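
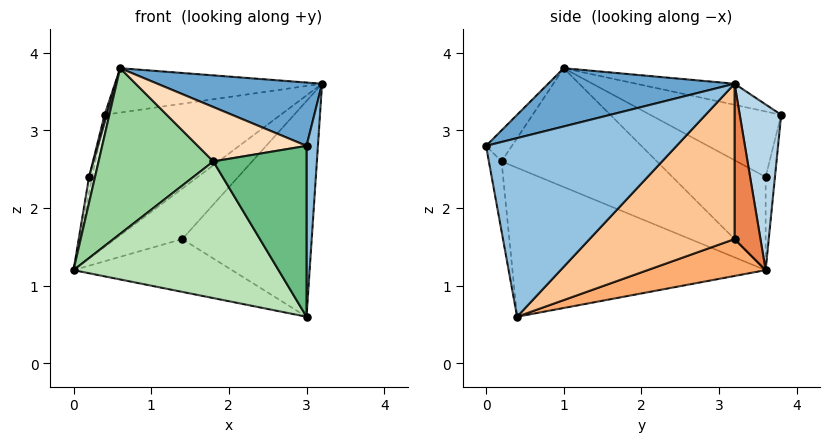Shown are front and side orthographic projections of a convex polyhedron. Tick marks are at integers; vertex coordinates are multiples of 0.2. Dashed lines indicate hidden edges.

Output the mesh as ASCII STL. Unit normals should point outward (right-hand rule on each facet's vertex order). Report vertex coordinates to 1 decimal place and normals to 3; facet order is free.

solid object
 facet normal 0.282 -0.249 0.926
  outer loop
   vertex 0.6 1.0 3.8
   vertex 3.0 0.0 2.8
   vertex 3.2 3.2 3.6
  endloop
 endfacet
 facet normal 0.998 -0.060 -0.011
  outer loop
   vertex 3.0 0.4 0.6
   vertex 3.2 3.2 3.6
   vertex 3.0 0.0 2.8
  endloop
 endfacet
 facet normal 0.227 0.964 -0.142
  outer loop
   vertex 0.4 3.8 3.2
   vertex 3.2 3.2 3.6
   vertex 0.0 3.6 1.2
  endloop
 endfacet
 facet normal -0.096 0.202 0.975
  outer loop
   vertex 0.4 3.8 3.2
   vertex 0.6 1.0 3.8
   vertex 3.2 3.2 3.6
  endloop
 endfacet
 facet normal 0.342 0.888 -0.307
  outer loop
   vertex 1.4 3.2 1.6
   vertex 0.0 3.6 1.2
   vertex 3.2 3.2 3.6
  endloop
 endfacet
 facet normal 0.366 0.491 -0.790
  outer loop
   vertex 1.4 3.2 1.6
   vertex 3.0 0.4 0.6
   vertex 0.0 3.6 1.2
  endloop
 endfacet
 facet normal 0.619 0.553 -0.557
  outer loop
   vertex 1.4 3.2 1.6
   vertex 3.2 3.2 3.6
   vertex 3.0 0.4 0.6
  endloop
 endfacet
 facet normal -0.214 -0.898 0.385
  outer loop
   vertex 1.8 0.2 2.6
   vertex 3.0 0.0 2.8
   vertex 0.6 1.0 3.8
  endloop
 endfacet
 facet normal -0.133 -0.975 -0.177
  outer loop
   vertex 1.8 0.2 2.6
   vertex 3.0 0.4 0.6
   vertex 3.0 0.0 2.8
  endloop
 endfacet
 facet normal -0.745 -0.550 -0.378
  outer loop
   vertex 1.8 0.2 2.6
   vertex 0.6 1.0 3.8
   vertex 0.0 3.6 1.2
  endloop
 endfacet
 facet normal -0.687 -0.556 -0.468
  outer loop
   vertex 1.8 0.2 2.6
   vertex 0.0 3.6 1.2
   vertex 3.0 0.4 0.6
  endloop
 endfacet
 facet normal -0.984 -0.063 0.164
  outer loop
   vertex 0.2 3.6 2.4
   vertex 0.0 3.6 1.2
   vertex 0.6 1.0 3.8
  endloop
 endfacet
 facet normal -0.937 0.312 0.156
  outer loop
   vertex 0.2 3.6 2.4
   vertex 0.4 3.8 3.2
   vertex 0.0 3.6 1.2
  endloop
 endfacet
 facet normal -0.969 -0.016 0.246
  outer loop
   vertex 0.2 3.6 2.4
   vertex 0.6 1.0 3.8
   vertex 0.4 3.8 3.2
  endloop
 endfacet
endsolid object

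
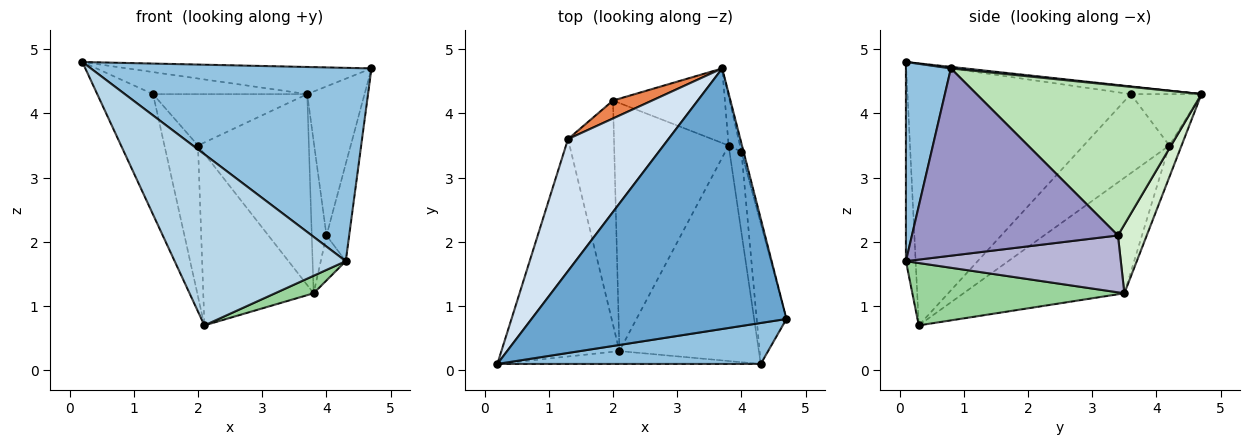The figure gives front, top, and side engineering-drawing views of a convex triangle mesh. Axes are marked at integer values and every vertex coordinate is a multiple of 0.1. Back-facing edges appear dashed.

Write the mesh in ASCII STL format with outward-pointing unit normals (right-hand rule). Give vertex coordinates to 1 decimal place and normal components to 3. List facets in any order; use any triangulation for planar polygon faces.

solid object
 facet normal 0.006 0.104 0.995
  outer loop
   vertex 3.7 4.7 4.3
   vertex 0.2 0.1 4.8
   vertex 4.7 0.8 4.7
  endloop
 endfacet
 facet normal 0.155 -0.966 0.205
  outer loop
   vertex 4.3 0.1 1.7
   vertex 4.7 0.8 4.7
   vertex 0.2 0.1 4.8
  endloop
 endfacet
 facet normal -0.057 -0.996 -0.075
  outer loop
   vertex 4.3 0.1 1.7
   vertex 0.2 0.1 4.8
   vertex 2.1 0.3 0.7
  endloop
 endfacet
 facet normal -0.075 0.164 0.984
  outer loop
   vertex 1.3 3.6 4.3
   vertex 0.2 0.1 4.8
   vertex 3.7 4.7 4.3
  endloop
 endfacet
 facet normal -0.397 0.867 0.302
  outer loop
   vertex 1.3 3.6 4.3
   vertex 3.7 4.7 4.3
   vertex 2.0 4.2 3.5
  endloop
 endfacet
 facet normal -0.889 0.222 -0.401
  outer loop
   vertex 1.3 3.6 4.3
   vertex 2.1 0.3 0.7
   vertex 0.2 0.1 4.8
  endloop
 endfacet
 facet normal -0.819 0.321 -0.476
  outer loop
   vertex 1.3 3.6 4.3
   vertex 2.0 4.2 3.5
   vertex 2.1 0.3 0.7
  endloop
 endfacet
 facet normal -0.102 0.927 -0.362
  outer loop
   vertex 3.8 3.5 1.2
   vertex 2.0 4.2 3.5
   vertex 3.7 4.7 4.3
  endloop
 endfacet
 facet normal -0.638 0.438 -0.633
  outer loop
   vertex 3.8 3.5 1.2
   vertex 2.1 0.3 0.7
   vertex 2.0 4.2 3.5
  endloop
 endfacet
 facet normal 0.407 -0.074 -0.910
  outer loop
   vertex 3.8 3.5 1.2
   vertex 4.3 0.1 1.7
   vertex 2.1 0.3 0.7
  endloop
 endfacet
 facet normal 0.969 0.247 -0.014
  outer loop
   vertex 4.0 3.4 2.1
   vertex 3.7 4.7 4.3
   vertex 4.7 0.8 4.7
  endloop
 endfacet
 facet normal 0.881 0.450 -0.146
  outer loop
   vertex 4.0 3.4 2.1
   vertex 3.8 3.5 1.2
   vertex 3.7 4.7 4.3
  endloop
 endfacet
 facet normal 0.982 0.108 -0.156
  outer loop
   vertex 4.0 3.4 2.1
   vertex 4.7 0.8 4.7
   vertex 4.3 0.1 1.7
  endloop
 endfacet
 facet normal 0.973 0.113 -0.204
  outer loop
   vertex 4.0 3.4 2.1
   vertex 4.3 0.1 1.7
   vertex 3.8 3.5 1.2
  endloop
 endfacet
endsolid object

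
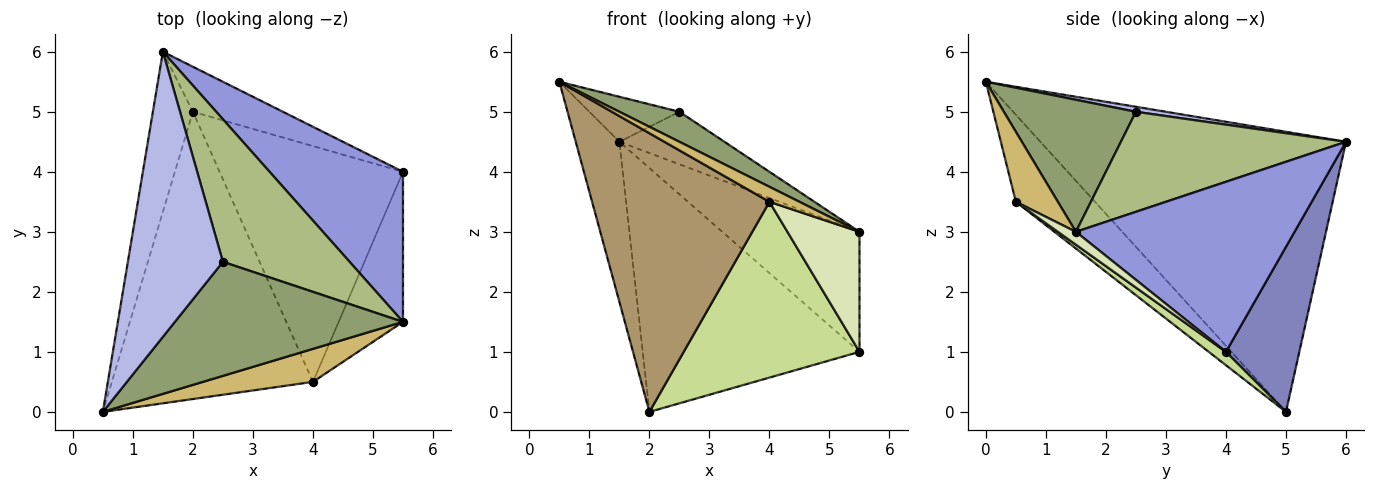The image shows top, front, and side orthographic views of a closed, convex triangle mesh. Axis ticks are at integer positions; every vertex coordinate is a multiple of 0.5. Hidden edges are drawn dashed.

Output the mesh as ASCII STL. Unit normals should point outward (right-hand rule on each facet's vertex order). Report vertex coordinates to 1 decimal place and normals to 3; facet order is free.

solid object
 facet normal -0.980 0.140 -0.140
  outer loop
   vertex 2.0 5.0 0.0
   vertex 0.5 0.0 5.5
   vertex 1.5 6.0 4.5
  endloop
 endfacet
 facet normal 0.316 0.933 -0.172
  outer loop
   vertex 2.0 5.0 0.0
   vertex 1.5 6.0 4.5
   vertex 5.5 4.0 1.0
  endloop
 endfacet
 facet normal 0.706 0.443 0.553
  outer loop
   vertex 5.5 1.5 3.0
   vertex 5.5 4.0 1.0
   vertex 1.5 6.0 4.5
  endloop
 endfacet
 facet normal 0.052 0.156 0.986
  outer loop
   vertex 2.5 2.5 5.0
   vertex 1.5 6.0 4.5
   vertex 0.5 0.0 5.5
  endloop
 endfacet
 facet normal 0.489 -0.222 0.844
  outer loop
   vertex 2.5 2.5 5.0
   vertex 0.5 0.0 5.5
   vertex 5.5 1.5 3.0
  endloop
 endfacet
 facet normal 0.595 0.278 0.754
  outer loop
   vertex 2.5 2.5 5.0
   vertex 5.5 1.5 3.0
   vertex 1.5 6.0 4.5
  endloop
 endfacet
 facet normal 0.058 -0.597 -0.800
  outer loop
   vertex 4.0 0.5 3.5
   vertex 2.0 5.0 0.0
   vertex 5.5 4.0 1.0
  endloop
 endfacet
 facet normal 0.154 -0.617 -0.772
  outer loop
   vertex 4.0 0.5 3.5
   vertex 5.5 4.0 1.0
   vertex 5.5 1.5 3.0
  endloop
 endfacet
 facet normal -0.297 -0.665 -0.685
  outer loop
   vertex 4.0 0.5 3.5
   vertex 0.5 0.0 5.5
   vertex 2.0 5.0 0.0
  endloop
 endfacet
 facet normal 0.501 -0.358 0.788
  outer loop
   vertex 4.0 0.5 3.5
   vertex 5.5 1.5 3.0
   vertex 0.5 0.0 5.5
  endloop
 endfacet
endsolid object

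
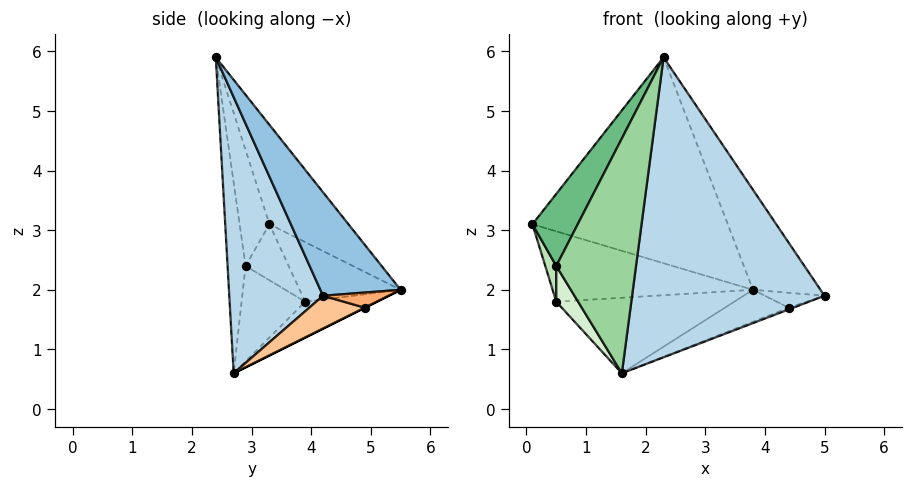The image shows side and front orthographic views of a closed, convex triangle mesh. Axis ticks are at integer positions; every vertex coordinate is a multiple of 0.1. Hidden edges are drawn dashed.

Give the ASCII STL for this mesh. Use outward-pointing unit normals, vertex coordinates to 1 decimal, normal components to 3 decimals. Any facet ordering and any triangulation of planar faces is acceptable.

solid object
 facet normal -0.323 0.797 0.510
  outer loop
   vertex 2.3 2.4 5.9
   vertex 3.8 5.5 2.0
   vertex 0.1 3.3 3.1
  endloop
 endfacet
 facet normal 0.596 0.501 0.628
  outer loop
   vertex 2.3 2.4 5.9
   vertex 5.0 4.2 1.9
   vertex 3.8 5.5 2.0
  endloop
 endfacet
 facet normal 0.436 -0.894 -0.108
  outer loop
   vertex 1.6 2.7 0.6
   vertex 5.0 4.2 1.9
   vertex 2.3 2.4 5.9
  endloop
 endfacet
 facet normal -0.434 0.861 0.264
  outer loop
   vertex 0.5 3.9 1.8
   vertex 0.1 3.3 3.1
   vertex 3.8 5.5 2.0
  endloop
 endfacet
 facet normal -0.231 0.574 -0.786
  outer loop
   vertex 0.5 3.9 1.8
   vertex 3.8 5.5 2.0
   vertex 1.6 2.7 0.6
  endloop
 endfacet
 facet normal 0.733 0.667 0.133
  outer loop
   vertex 4.4 4.9 1.7
   vertex 3.8 5.5 2.0
   vertex 5.0 4.2 1.9
  endloop
 endfacet
 facet normal 0.346 0.029 -0.938
  outer loop
   vertex 4.4 4.9 1.7
   vertex 5.0 4.2 1.9
   vertex 1.6 2.7 0.6
  endloop
 endfacet
 facet normal 0.000 0.447 -0.894
  outer loop
   vertex 4.4 4.9 1.7
   vertex 1.6 2.7 0.6
   vertex 3.8 5.5 2.0
  endloop
 endfacet
 facet normal -0.542 -0.824 0.161
  outer loop
   vertex 0.5 2.9 2.4
   vertex 2.3 2.4 5.9
   vertex 0.1 3.3 3.1
  endloop
 endfacet
 facet normal -0.220 -0.975 -0.026
  outer loop
   vertex 0.5 2.9 2.4
   vertex 1.6 2.7 0.6
   vertex 2.3 2.4 5.9
  endloop
 endfacet
 facet normal -0.896 -0.229 -0.381
  outer loop
   vertex 0.5 2.9 2.4
   vertex 0.1 3.3 3.1
   vertex 0.5 3.9 1.8
  endloop
 endfacet
 facet normal -0.831 -0.286 -0.476
  outer loop
   vertex 0.5 2.9 2.4
   vertex 0.5 3.9 1.8
   vertex 1.6 2.7 0.6
  endloop
 endfacet
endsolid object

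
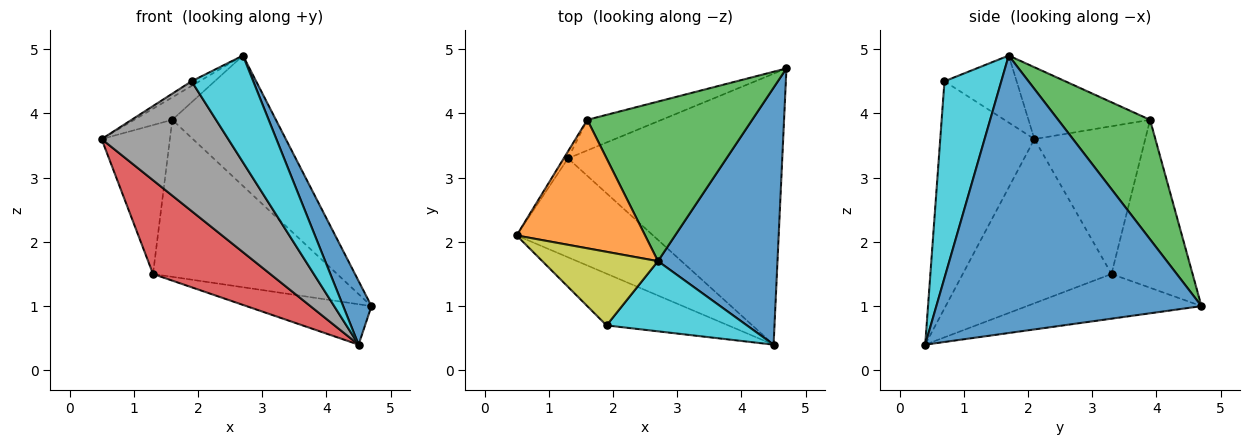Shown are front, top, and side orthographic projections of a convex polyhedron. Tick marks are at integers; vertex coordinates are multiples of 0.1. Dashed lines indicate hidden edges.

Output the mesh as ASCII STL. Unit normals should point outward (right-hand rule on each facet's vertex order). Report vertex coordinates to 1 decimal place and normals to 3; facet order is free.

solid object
 facet normal 0.914 -0.097 0.394
  outer loop
   vertex 2.7 1.7 4.9
   vertex 4.5 0.4 0.4
   vertex 4.7 4.7 1.0
  endloop
 endfacet
 facet normal -0.482 0.151 0.863
  outer loop
   vertex 1.6 3.9 3.9
   vertex 0.5 2.1 3.6
   vertex 2.7 1.7 4.9
  endloop
 endfacet
 facet normal 0.489 0.552 0.675
  outer loop
   vertex 1.6 3.9 3.9
   vertex 2.7 1.7 4.9
   vertex 4.7 4.7 1.0
  endloop
 endfacet
 facet normal -0.658 -0.518 -0.547
  outer loop
   vertex 1.3 3.3 1.5
   vertex 4.5 0.4 0.4
   vertex 0.5 2.1 3.6
  endloop
 endfacet
 facet normal -0.202 0.145 -0.969
  outer loop
   vertex 1.3 3.3 1.5
   vertex 4.7 4.7 1.0
   vertex 4.5 0.4 0.4
  endloop
 endfacet
 facet normal -0.851 0.524 -0.025
  outer loop
   vertex 1.3 3.3 1.5
   vertex 0.5 2.1 3.6
   vertex 1.6 3.9 3.9
  endloop
 endfacet
 facet normal -0.397 0.901 -0.176
  outer loop
   vertex 1.3 3.3 1.5
   vertex 1.6 3.9 3.9
   vertex 4.7 4.7 1.0
  endloop
 endfacet
 facet normal -0.568 -0.764 -0.305
  outer loop
   vertex 1.9 0.7 4.5
   vertex 0.5 2.1 3.6
   vertex 4.5 0.4 0.4
  endloop
 endfacet
 facet normal -0.501 0.055 0.864
  outer loop
   vertex 1.9 0.7 4.5
   vertex 2.7 1.7 4.9
   vertex 0.5 2.1 3.6
  endloop
 endfacet
 facet normal 0.610 -0.662 0.435
  outer loop
   vertex 1.9 0.7 4.5
   vertex 4.5 0.4 0.4
   vertex 2.7 1.7 4.9
  endloop
 endfacet
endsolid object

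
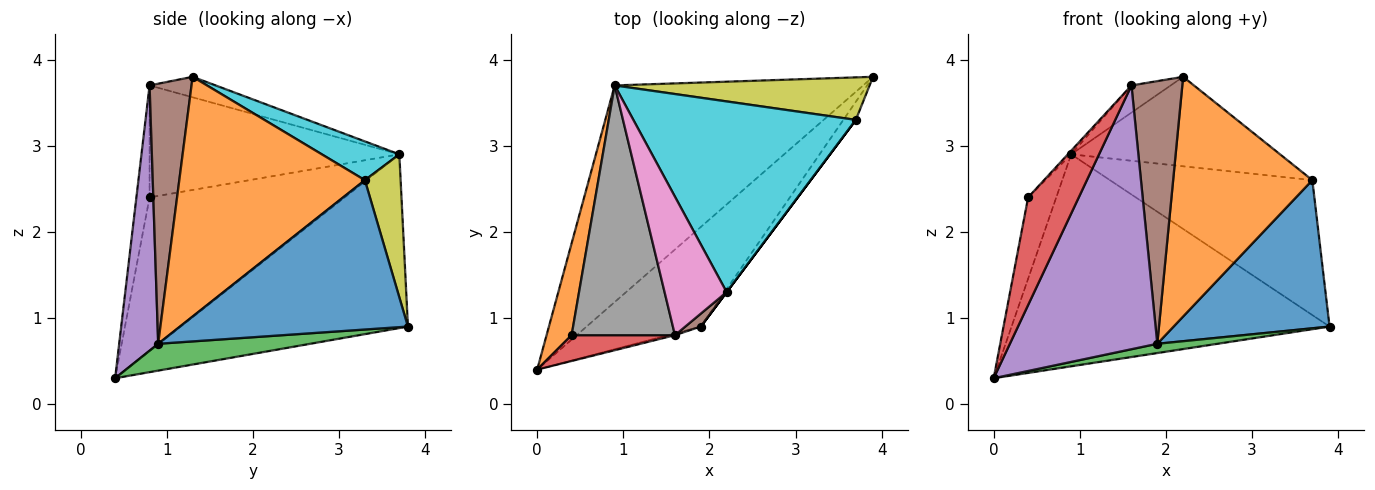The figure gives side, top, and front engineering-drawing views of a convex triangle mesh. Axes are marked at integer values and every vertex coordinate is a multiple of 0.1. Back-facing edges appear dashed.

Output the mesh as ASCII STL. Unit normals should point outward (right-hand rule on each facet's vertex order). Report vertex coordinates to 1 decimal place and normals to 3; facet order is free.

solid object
 facet normal -0.447 0.626 -0.639
  outer loop
   vertex 0.9 3.7 2.9
   vertex 3.9 3.8 0.9
   vertex 0.0 0.4 0.3
  endloop
 endfacet
 facet normal -0.977 0.141 0.159
  outer loop
   vertex 0.9 3.7 2.9
   vertex 0.0 0.4 0.3
   vertex 0.4 0.8 2.4
  endloop
 endfacet
 facet normal 0.228 -0.090 -0.969
  outer loop
   vertex 1.9 0.9 0.7
   vertex 0.0 0.4 0.3
   vertex 3.9 3.8 0.9
  endloop
 endfacet
 facet normal -0.245 -0.943 0.226
  outer loop
   vertex 1.6 0.8 3.7
   vertex 0.4 0.8 2.4
   vertex 0.0 0.4 0.3
  endloop
 endfacet
 facet normal 0.256 -0.967 -0.007
  outer loop
   vertex 1.6 0.8 3.7
   vertex 0.0 0.4 0.3
   vertex 1.9 0.9 0.7
  endloop
 endfacet
 facet normal 0.636 -0.771 0.038
  outer loop
   vertex 1.6 0.8 3.7
   vertex 1.9 0.9 0.7
   vertex 2.2 1.3 3.8
  endloop
 endfacet
 facet normal -0.308 0.183 0.934
  outer loop
   vertex 1.6 0.8 3.7
   vertex 2.2 1.3 3.8
   vertex 0.9 3.7 2.9
  endloop
 endfacet
 facet normal -0.735 0.010 0.678
  outer loop
   vertex 1.6 0.8 3.7
   vertex 0.9 3.7 2.9
   vertex 0.4 0.8 2.4
  endloop
 endfacet
 facet normal 0.166 0.941 0.296
  outer loop
   vertex 3.7 3.3 2.6
   vertex 3.9 3.8 0.9
   vertex 0.9 3.7 2.9
  endloop
 endfacet
 facet normal 0.156 0.420 0.894
  outer loop
   vertex 3.7 3.3 2.6
   vertex 0.9 3.7 2.9
   vertex 2.2 1.3 3.8
  endloop
 endfacet
 facet normal 0.823 -0.563 -0.069
  outer loop
   vertex 3.7 3.3 2.6
   vertex 1.9 0.9 0.7
   vertex 3.9 3.8 0.9
  endloop
 endfacet
 facet normal 0.800 -0.600 0.000
  outer loop
   vertex 3.7 3.3 2.6
   vertex 2.2 1.3 3.8
   vertex 1.9 0.9 0.7
  endloop
 endfacet
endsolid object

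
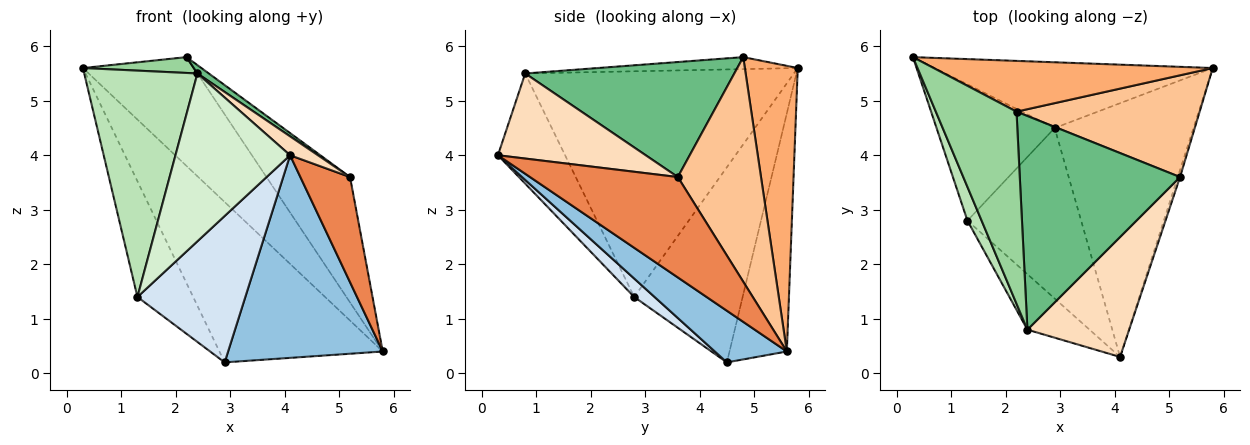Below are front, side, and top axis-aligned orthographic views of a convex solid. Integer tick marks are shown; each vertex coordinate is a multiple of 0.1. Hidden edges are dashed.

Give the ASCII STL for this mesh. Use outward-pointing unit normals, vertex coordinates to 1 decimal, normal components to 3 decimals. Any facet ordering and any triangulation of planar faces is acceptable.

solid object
 facet normal -0.309 0.880 -0.361
  outer loop
   vertex 2.9 4.5 0.2
   vertex 0.3 5.8 5.6
   vertex 5.8 5.6 0.4
  endloop
 endfacet
 facet normal 0.279 -0.599 -0.750
  outer loop
   vertex 2.9 4.5 0.2
   vertex 5.8 5.6 0.4
   vertex 4.1 0.3 4.0
  endloop
 endfacet
 facet normal -0.783 0.403 -0.474
  outer loop
   vertex 1.3 2.8 1.4
   vertex 0.3 5.8 5.6
   vertex 2.9 4.5 0.2
  endloop
 endfacet
 facet normal 0.122 -0.646 -0.753
  outer loop
   vertex 1.3 2.8 1.4
   vertex 2.9 4.5 0.2
   vertex 4.1 0.3 4.0
  endloop
 endfacet
 facet normal 0.948 -0.318 -0.021
  outer loop
   vertex 5.2 3.6 3.6
   vertex 4.1 0.3 4.0
   vertex 5.8 5.6 0.4
  endloop
 endfacet
 facet normal 0.397 0.832 0.388
  outer loop
   vertex 2.2 4.8 5.8
   vertex 5.8 5.6 0.4
   vertex 0.3 5.8 5.6
  endloop
 endfacet
 facet normal 0.611 0.614 0.499
  outer loop
   vertex 2.2 4.8 5.8
   vertex 5.2 3.6 3.6
   vertex 5.8 5.6 0.4
  endloop
 endfacet
 facet normal 0.637 -0.120 0.762
  outer loop
   vertex 2.4 0.8 5.5
   vertex 4.1 0.3 4.0
   vertex 5.2 3.6 3.6
  endloop
 endfacet
 facet normal 0.583 -0.032 0.812
  outer loop
   vertex 2.4 0.8 5.5
   vertex 5.2 3.6 3.6
   vertex 2.2 4.8 5.8
  endloop
 endfacet
 facet normal -0.147 -0.081 0.986
  outer loop
   vertex 2.4 0.8 5.5
   vertex 2.2 4.8 5.8
   vertex 0.3 5.8 5.6
  endloop
 endfacet
 facet normal -0.920 -0.388 0.058
  outer loop
   vertex 2.4 0.8 5.5
   vertex 0.3 5.8 5.6
   vertex 1.3 2.8 1.4
  endloop
 endfacet
 facet normal -0.486 -0.830 -0.274
  outer loop
   vertex 2.4 0.8 5.5
   vertex 1.3 2.8 1.4
   vertex 4.1 0.3 4.0
  endloop
 endfacet
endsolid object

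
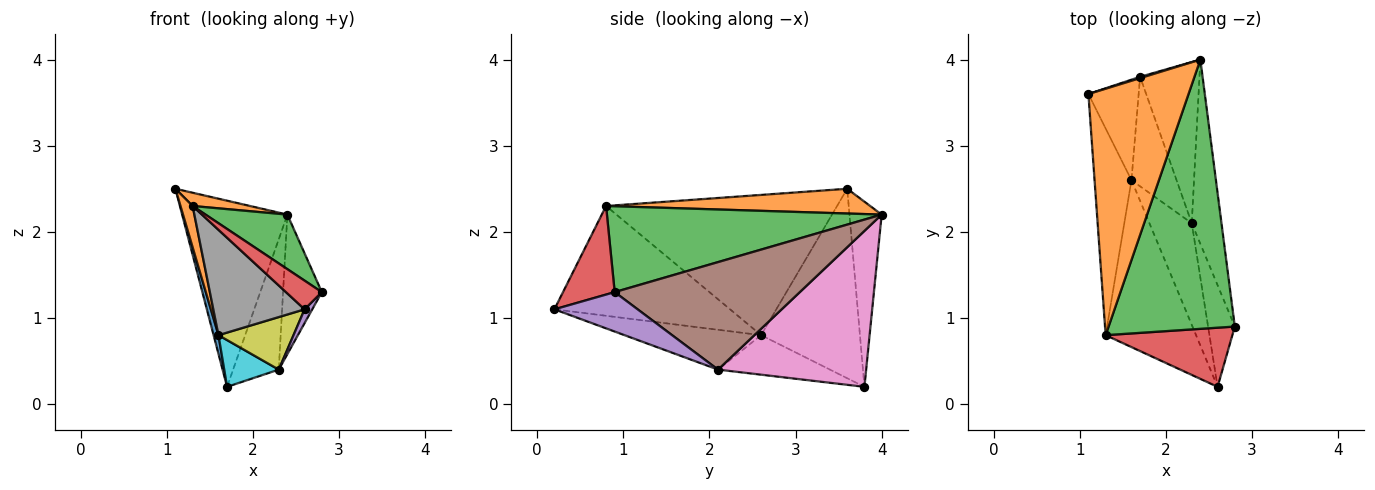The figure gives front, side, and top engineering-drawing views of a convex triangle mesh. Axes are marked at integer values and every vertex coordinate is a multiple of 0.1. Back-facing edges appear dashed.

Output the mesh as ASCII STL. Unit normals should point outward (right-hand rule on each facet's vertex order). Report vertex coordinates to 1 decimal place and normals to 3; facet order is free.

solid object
 facet normal -0.293 0.956 0.007
  outer loop
   vertex 1.7 3.8 0.2
   vertex 1.1 3.6 2.5
   vertex 2.4 4.0 2.2
  endloop
 endfacet
 facet normal 0.240 -0.052 0.969
  outer loop
   vertex 1.3 0.8 2.3
   vertex 2.4 4.0 2.2
   vertex 1.1 3.6 2.5
  endloop
 endfacet
 facet normal 0.555 -0.165 0.816
  outer loop
   vertex 1.3 0.8 2.3
   vertex 2.8 0.9 1.3
   vertex 2.4 4.0 2.2
  endloop
 endfacet
 facet normal 0.532 -0.370 0.762
  outer loop
   vertex 1.3 0.8 2.3
   vertex 2.6 0.2 1.1
   vertex 2.8 0.9 1.3
  endloop
 endfacet
 facet normal 0.825 -0.076 -0.560
  outer loop
   vertex 2.3 2.1 0.4
   vertex 2.8 0.9 1.3
   vertex 2.6 0.2 1.1
  endloop
 endfacet
 facet normal 0.945 0.198 -0.261
  outer loop
   vertex 2.3 2.1 0.4
   vertex 2.4 4.0 2.2
   vertex 2.8 0.9 1.3
  endloop
 endfacet
 facet normal 0.898 0.277 -0.342
  outer loop
   vertex 2.3 2.1 0.4
   vertex 1.7 3.8 0.2
   vertex 2.4 4.0 2.2
  endloop
 endfacet
 facet normal -0.716 -0.372 -0.590
  outer loop
   vertex 1.6 2.6 0.8
   vertex 2.6 0.2 1.1
   vertex 1.3 0.8 2.3
  endloop
 endfacet
 facet normal -0.641 -0.352 -0.682
  outer loop
   vertex 1.6 2.6 0.8
   vertex 2.3 2.1 0.4
   vertex 2.6 0.2 1.1
  endloop
 endfacet
 facet normal -0.628 -0.306 -0.716
  outer loop
   vertex 1.6 2.6 0.8
   vertex 1.7 3.8 0.2
   vertex 2.3 2.1 0.4
  endloop
 endfacet
 facet normal -0.966 -0.048 -0.256
  outer loop
   vertex 1.6 2.6 0.8
   vertex 1.1 3.6 2.5
   vertex 1.7 3.8 0.2
  endloop
 endfacet
 facet normal -0.966 -0.051 -0.254
  outer loop
   vertex 1.6 2.6 0.8
   vertex 1.3 0.8 2.3
   vertex 1.1 3.6 2.5
  endloop
 endfacet
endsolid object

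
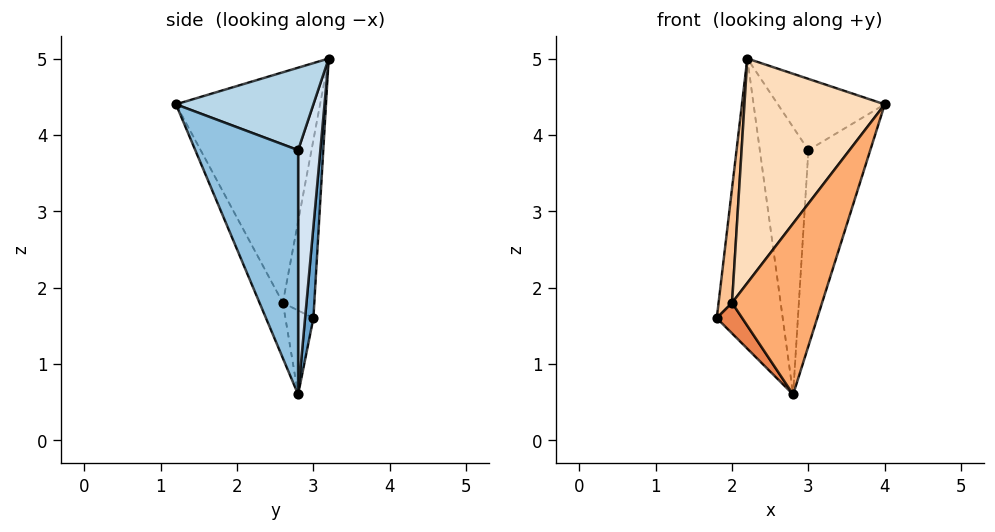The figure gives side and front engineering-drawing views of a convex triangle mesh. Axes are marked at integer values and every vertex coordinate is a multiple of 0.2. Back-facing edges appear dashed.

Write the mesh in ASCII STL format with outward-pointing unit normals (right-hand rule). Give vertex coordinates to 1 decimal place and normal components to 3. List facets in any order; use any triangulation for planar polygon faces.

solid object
 facet normal 0.125 0.989 -0.073
  outer loop
   vertex 2.2 3.2 5.0
   vertex 2.8 2.8 0.6
   vertex 1.8 3.0 1.6
  endloop
 endfacet
 facet normal 0.856 0.515 -0.053
  outer loop
   vertex 3.0 2.8 3.8
   vertex 4.0 1.2 4.4
   vertex 2.8 2.8 0.6
  endloop
 endfacet
 facet normal 0.751 0.584 0.306
  outer loop
   vertex 3.0 2.8 3.8
   vertex 2.2 3.2 5.0
   vertex 4.0 1.2 4.4
  endloop
 endfacet
 facet normal 0.416 0.909 -0.026
  outer loop
   vertex 3.0 2.8 3.8
   vertex 2.8 2.8 0.6
   vertex 2.2 3.2 5.0
  endloop
 endfacet
 facet normal -0.633 -0.575 -0.518
  outer loop
   vertex 2.0 2.6 1.8
   vertex 1.8 3.0 1.6
   vertex 2.8 2.8 0.6
  endloop
 endfacet
 facet normal -0.238 -0.920 -0.312
  outer loop
   vertex 2.0 2.6 1.8
   vertex 2.8 2.8 0.6
   vertex 4.0 1.2 4.4
  endloop
 endfacet
 facet normal -0.911 -0.391 0.130
  outer loop
   vertex 2.0 2.6 1.8
   vertex 2.2 3.2 5.0
   vertex 1.8 3.0 1.6
  endloop
 endfacet
 facet normal -0.706 -0.687 0.173
  outer loop
   vertex 2.0 2.6 1.8
   vertex 4.0 1.2 4.4
   vertex 2.2 3.2 5.0
  endloop
 endfacet
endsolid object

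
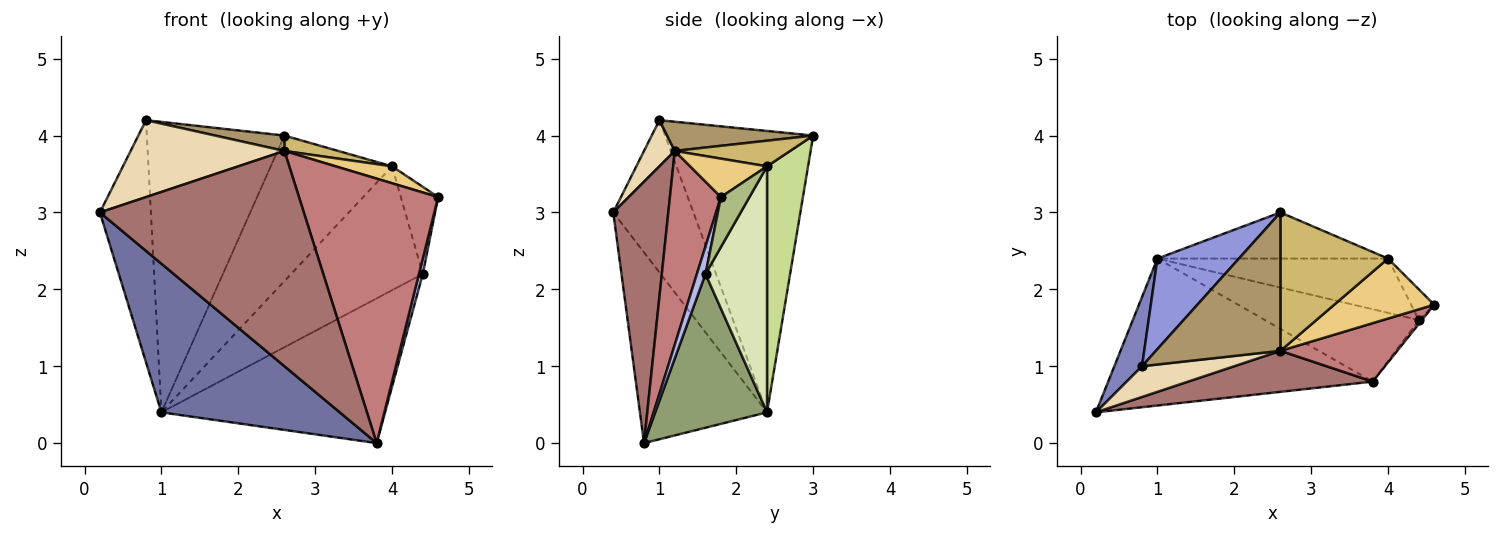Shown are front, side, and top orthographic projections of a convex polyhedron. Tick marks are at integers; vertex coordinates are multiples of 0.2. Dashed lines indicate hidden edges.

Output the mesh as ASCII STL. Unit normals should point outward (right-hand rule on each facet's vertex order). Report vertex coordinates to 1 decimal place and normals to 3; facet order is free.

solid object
 facet normal -0.452 -0.634 -0.627
  outer loop
   vertex 1.0 2.4 0.4
   vertex 3.8 0.8 0.0
   vertex 0.2 0.4 3.0
  endloop
 endfacet
 facet normal -0.834 0.531 0.152
  outer loop
   vertex 0.8 1.0 4.2
   vertex 1.0 2.4 0.4
   vertex 0.2 0.4 3.0
  endloop
 endfacet
 facet normal -0.717 0.666 0.208
  outer loop
   vertex 0.8 1.0 4.2
   vertex 2.6 3.0 4.0
   vertex 1.0 2.4 0.4
  endloop
 endfacet
 facet normal 0.909 -0.404 -0.101
  outer loop
   vertex 4.4 1.6 2.2
   vertex 4.6 1.8 3.2
   vertex 3.8 0.8 0.0
  endloop
 endfacet
 facet normal 0.408 0.816 -0.408
  outer loop
   vertex 4.4 1.6 2.2
   vertex 3.8 0.8 0.0
   vertex 1.0 2.4 0.4
  endloop
 endfacet
 facet normal 0.585 0.765 -0.270
  outer loop
   vertex 4.0 2.4 3.6
   vertex 4.6 1.8 3.2
   vertex 4.4 1.6 2.2
  endloop
 endfacet
 facet normal 0.307 0.907 -0.288
  outer loop
   vertex 4.0 2.4 3.6
   vertex 1.0 2.4 0.4
   vertex 2.6 3.0 4.0
  endloop
 endfacet
 facet normal 0.393 0.842 -0.369
  outer loop
   vertex 4.0 2.4 3.6
   vertex 4.4 1.6 2.2
   vertex 1.0 2.4 0.4
  endloop
 endfacet
 facet normal 0.227 -0.108 0.968
  outer loop
   vertex 2.6 1.2 3.8
   vertex 2.6 3.0 4.0
   vertex 0.8 1.0 4.2
  endloop
 endfacet
 facet normal 0.230 -0.107 0.967
  outer loop
   vertex 2.6 1.2 3.8
   vertex 4.0 2.4 3.6
   vertex 2.6 3.0 4.0
  endloop
 endfacet
 facet normal 0.347 -0.255 0.903
  outer loop
   vertex 2.6 1.2 3.8
   vertex 4.6 1.8 3.2
   vertex 4.0 2.4 3.6
  endloop
 endfacet
 facet normal 0.183 -0.913 0.365
  outer loop
   vertex 2.6 1.2 3.8
   vertex 0.8 1.0 4.2
   vertex 0.2 0.4 3.0
  endloop
 endfacet
 facet normal 0.256 -0.950 0.181
  outer loop
   vertex 2.6 1.2 3.8
   vertex 0.2 0.4 3.0
   vertex 3.8 0.8 0.0
  endloop
 endfacet
 facet normal 0.337 -0.919 0.203
  outer loop
   vertex 2.6 1.2 3.8
   vertex 3.8 0.8 0.0
   vertex 4.6 1.8 3.2
  endloop
 endfacet
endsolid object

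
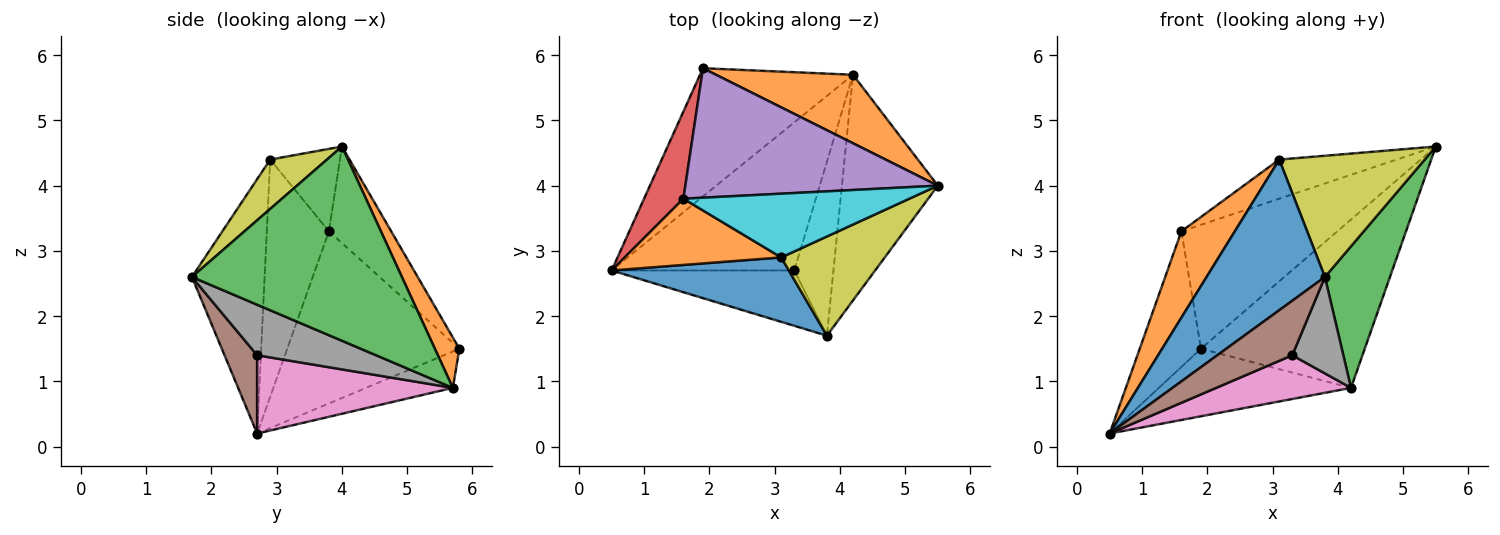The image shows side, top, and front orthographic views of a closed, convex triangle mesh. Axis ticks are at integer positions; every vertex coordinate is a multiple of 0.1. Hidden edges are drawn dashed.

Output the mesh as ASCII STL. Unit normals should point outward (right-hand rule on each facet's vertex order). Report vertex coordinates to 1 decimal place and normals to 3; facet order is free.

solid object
 facet normal -0.206 0.456 -0.866
  outer loop
   vertex 4.2 5.7 0.9
   vertex 0.5 2.7 0.2
   vertex 1.9 5.8 1.5
  endloop
 endfacet
 facet normal 0.137 0.917 0.373
  outer loop
   vertex 4.2 5.7 0.9
   vertex 1.9 5.8 1.5
   vertex 5.5 4.0 4.6
  endloop
 endfacet
 facet normal 0.864 -0.268 -0.427
  outer loop
   vertex 4.2 5.7 0.9
   vertex 5.5 4.0 4.6
   vertex 3.8 1.7 2.6
  endloop
 endfacet
 facet normal -0.921 0.328 0.211
  outer loop
   vertex 1.6 3.8 3.3
   vertex 1.9 5.8 1.5
   vertex 0.5 2.7 0.2
  endloop
 endfacet
 facet normal -0.266 0.667 0.696
  outer loop
   vertex 1.6 3.8 3.3
   vertex 5.5 4.0 4.6
   vertex 1.9 5.8 1.5
  endloop
 endfacet
 facet normal 0.292 -0.671 -0.681
  outer loop
   vertex 3.3 2.7 1.4
   vertex 3.8 1.7 2.6
   vertex 0.5 2.7 0.2
  endloop
 endfacet
 facet normal 0.380 -0.262 -0.887
  outer loop
   vertex 3.3 2.7 1.4
   vertex 0.5 2.7 0.2
   vertex 4.2 5.7 0.9
  endloop
 endfacet
 facet normal 0.749 -0.321 -0.580
  outer loop
   vertex 3.3 2.7 1.4
   vertex 4.2 5.7 0.9
   vertex 3.8 1.7 2.6
  endloop
 endfacet
 facet normal 0.289 -0.741 0.606
  outer loop
   vertex 3.1 2.9 4.4
   vertex 3.8 1.7 2.6
   vertex 5.5 4.0 4.6
  endloop
 endfacet
 facet normal -0.297 0.500 0.814
  outer loop
   vertex 3.1 2.9 4.4
   vertex 5.5 4.0 4.6
   vertex 1.6 3.8 3.3
  endloop
 endfacet
 facet normal -0.492 -0.801 0.343
  outer loop
   vertex 3.1 2.9 4.4
   vertex 0.5 2.7 0.2
   vertex 3.8 1.7 2.6
  endloop
 endfacet
 facet normal -0.678 -0.583 0.448
  outer loop
   vertex 3.1 2.9 4.4
   vertex 1.6 3.8 3.3
   vertex 0.5 2.7 0.2
  endloop
 endfacet
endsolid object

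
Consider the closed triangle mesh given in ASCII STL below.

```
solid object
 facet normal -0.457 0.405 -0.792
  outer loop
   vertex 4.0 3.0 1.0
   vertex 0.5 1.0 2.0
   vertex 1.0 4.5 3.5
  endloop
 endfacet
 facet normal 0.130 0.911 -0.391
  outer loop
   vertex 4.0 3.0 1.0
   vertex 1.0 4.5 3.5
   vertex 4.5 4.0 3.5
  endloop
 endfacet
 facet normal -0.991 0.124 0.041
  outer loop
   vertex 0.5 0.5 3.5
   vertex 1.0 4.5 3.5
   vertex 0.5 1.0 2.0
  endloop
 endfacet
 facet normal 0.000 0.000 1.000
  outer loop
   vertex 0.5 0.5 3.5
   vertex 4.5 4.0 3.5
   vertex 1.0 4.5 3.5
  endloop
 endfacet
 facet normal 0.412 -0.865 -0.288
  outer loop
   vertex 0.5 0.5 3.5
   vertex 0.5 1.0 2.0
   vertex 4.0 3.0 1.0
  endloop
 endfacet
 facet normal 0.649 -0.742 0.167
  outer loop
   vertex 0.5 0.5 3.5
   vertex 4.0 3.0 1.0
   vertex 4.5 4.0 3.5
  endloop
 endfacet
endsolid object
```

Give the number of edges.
9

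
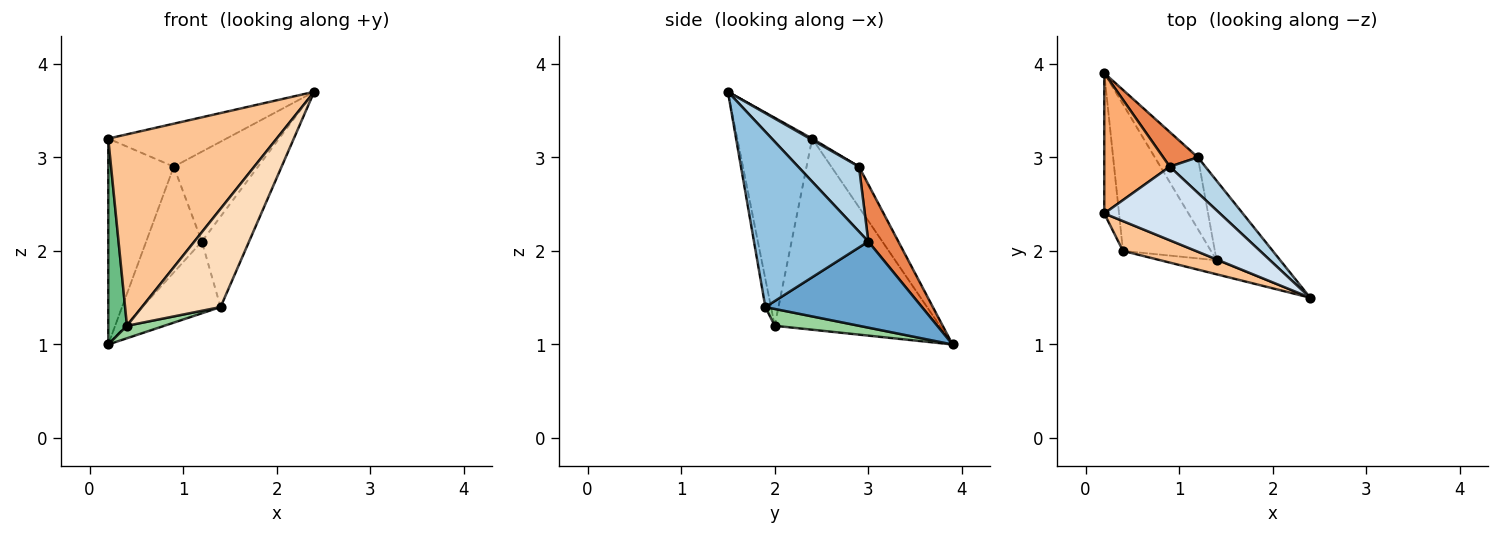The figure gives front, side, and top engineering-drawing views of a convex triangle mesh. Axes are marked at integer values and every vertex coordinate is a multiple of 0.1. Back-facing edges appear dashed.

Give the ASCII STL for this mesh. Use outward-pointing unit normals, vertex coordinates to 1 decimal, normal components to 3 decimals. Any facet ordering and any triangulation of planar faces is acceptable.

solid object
 facet normal 0.816 0.408 -0.408
  outer loop
   vertex 1.4 1.9 1.4
   vertex 0.2 3.9 1.0
   vertex 1.2 3.0 2.1
  endloop
 endfacet
 facet normal 0.876 0.362 -0.318
  outer loop
   vertex 1.4 1.9 1.4
   vertex 1.2 3.0 2.1
   vertex 2.4 1.5 3.7
  endloop
 endfacet
 facet normal 0.557 0.772 0.306
  outer loop
   vertex 0.9 2.9 2.9
   vertex 2.4 1.5 3.7
   vertex 1.2 3.0 2.1
  endloop
 endfacet
 facet normal 0.010 0.504 0.864
  outer loop
   vertex 0.9 2.9 2.9
   vertex 0.2 2.4 3.2
   vertex 2.4 1.5 3.7
  endloop
 endfacet
 facet normal 0.456 0.846 0.277
  outer loop
   vertex 0.9 2.9 2.9
   vertex 1.2 3.0 2.1
   vertex 0.2 3.9 1.0
  endloop
 endfacet
 facet normal -0.329 0.780 0.532
  outer loop
   vertex 0.9 2.9 2.9
   vertex 0.2 3.9 1.0
   vertex 0.2 2.4 3.2
  endloop
 endfacet
 facet normal -0.402 -0.905 0.141
  outer loop
   vertex 0.4 2.0 1.2
   vertex 2.4 1.5 3.7
   vertex 0.2 2.4 3.2
  endloop
 endfacet
 facet normal -0.071 -0.987 -0.141
  outer loop
   vertex 0.4 2.0 1.2
   vertex 1.4 1.9 1.4
   vertex 2.4 1.5 3.7
  endloop
 endfacet
 facet normal -0.991 -0.112 -0.077
  outer loop
   vertex 0.4 2.0 1.2
   vertex 0.2 2.4 3.2
   vertex 0.2 3.9 1.0
  endloop
 endfacet
 facet normal 0.187 -0.083 -0.979
  outer loop
   vertex 0.4 2.0 1.2
   vertex 0.2 3.9 1.0
   vertex 1.4 1.9 1.4
  endloop
 endfacet
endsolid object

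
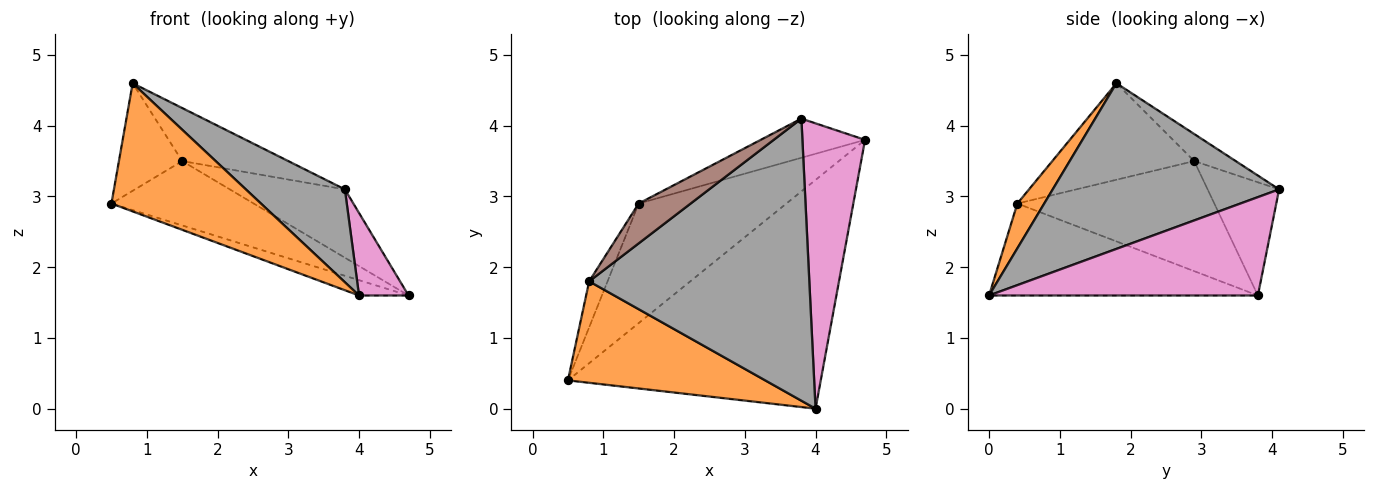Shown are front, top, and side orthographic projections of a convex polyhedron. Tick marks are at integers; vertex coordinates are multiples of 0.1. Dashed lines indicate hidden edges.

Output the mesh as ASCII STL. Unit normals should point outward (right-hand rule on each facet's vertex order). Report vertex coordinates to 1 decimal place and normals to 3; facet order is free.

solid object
 facet normal -0.341 0.063 -0.938
  outer loop
   vertex 4.0 0.0 1.6
   vertex 0.5 0.4 2.9
   vertex 4.7 3.8 1.6
  endloop
 endfacet
 facet normal 0.140 -0.776 0.615
  outer loop
   vertex 0.8 1.8 4.6
   vertex 0.5 0.4 2.9
   vertex 4.0 0.0 1.6
  endloop
 endfacet
 facet normal -0.549 0.396 -0.736
  outer loop
   vertex 1.5 2.9 3.5
   vertex 4.7 3.8 1.6
   vertex 0.5 0.4 2.9
  endloop
 endfacet
 facet normal -0.900 0.401 -0.172
  outer loop
   vertex 1.5 2.9 3.5
   vertex 0.5 0.4 2.9
   vertex 0.8 1.8 4.6
  endloop
 endfacet
 facet normal -0.475 0.764 -0.438
  outer loop
   vertex 3.8 4.1 3.1
   vertex 4.7 3.8 1.6
   vertex 1.5 2.9 3.5
  endloop
 endfacet
 facet normal -0.298 0.763 0.573
  outer loop
   vertex 3.8 4.1 3.1
   vertex 1.5 2.9 3.5
   vertex 0.8 1.8 4.6
  endloop
 endfacet
 facet normal 0.833 -0.154 0.531
  outer loop
   vertex 3.8 4.1 3.1
   vertex 4.0 0.0 1.6
   vertex 4.7 3.8 1.6
  endloop
 endfacet
 facet normal 0.581 -0.254 0.773
  outer loop
   vertex 3.8 4.1 3.1
   vertex 0.8 1.8 4.6
   vertex 4.0 0.0 1.6
  endloop
 endfacet
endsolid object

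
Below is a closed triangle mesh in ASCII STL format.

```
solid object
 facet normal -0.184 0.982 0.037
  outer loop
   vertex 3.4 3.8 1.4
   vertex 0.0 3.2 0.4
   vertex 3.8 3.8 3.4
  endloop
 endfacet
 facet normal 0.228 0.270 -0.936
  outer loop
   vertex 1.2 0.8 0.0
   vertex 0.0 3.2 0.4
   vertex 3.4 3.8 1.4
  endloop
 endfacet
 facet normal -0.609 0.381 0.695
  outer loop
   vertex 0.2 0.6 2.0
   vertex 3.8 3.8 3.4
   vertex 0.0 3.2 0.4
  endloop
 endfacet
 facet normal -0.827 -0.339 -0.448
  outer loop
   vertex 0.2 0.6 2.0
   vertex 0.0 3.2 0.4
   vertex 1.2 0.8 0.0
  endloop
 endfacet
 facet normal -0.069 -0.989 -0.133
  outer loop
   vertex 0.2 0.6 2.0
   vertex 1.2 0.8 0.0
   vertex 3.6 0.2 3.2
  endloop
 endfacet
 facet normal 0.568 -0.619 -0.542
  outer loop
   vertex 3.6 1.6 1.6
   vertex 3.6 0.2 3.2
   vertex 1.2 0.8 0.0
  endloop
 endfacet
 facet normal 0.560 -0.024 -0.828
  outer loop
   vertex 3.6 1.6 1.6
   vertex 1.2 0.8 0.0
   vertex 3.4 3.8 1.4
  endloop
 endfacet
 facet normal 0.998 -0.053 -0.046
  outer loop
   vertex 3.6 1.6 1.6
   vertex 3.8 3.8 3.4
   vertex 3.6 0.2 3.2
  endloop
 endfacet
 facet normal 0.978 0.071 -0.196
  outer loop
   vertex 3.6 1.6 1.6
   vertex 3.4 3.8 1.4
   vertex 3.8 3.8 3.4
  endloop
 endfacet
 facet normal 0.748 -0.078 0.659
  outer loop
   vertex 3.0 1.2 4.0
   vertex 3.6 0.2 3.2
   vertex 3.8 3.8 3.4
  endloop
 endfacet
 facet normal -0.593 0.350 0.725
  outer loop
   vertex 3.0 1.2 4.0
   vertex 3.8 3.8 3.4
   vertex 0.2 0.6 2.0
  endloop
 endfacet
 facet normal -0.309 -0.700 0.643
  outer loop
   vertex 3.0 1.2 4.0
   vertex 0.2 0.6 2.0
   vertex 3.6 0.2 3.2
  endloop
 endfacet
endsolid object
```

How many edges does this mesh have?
18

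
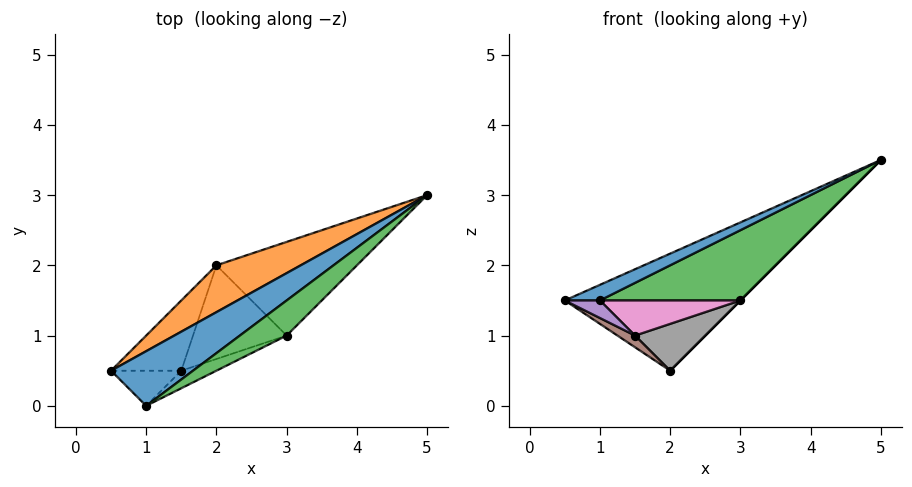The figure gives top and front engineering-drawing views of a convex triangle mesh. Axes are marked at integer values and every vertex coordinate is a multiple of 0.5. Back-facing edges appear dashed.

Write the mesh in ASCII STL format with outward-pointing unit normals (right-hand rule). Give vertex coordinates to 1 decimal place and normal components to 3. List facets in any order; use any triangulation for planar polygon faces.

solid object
 facet normal -0.265 -0.265 0.927
  outer loop
   vertex 1.0 0.0 1.5
   vertex 5.0 3.0 3.5
   vertex 0.5 0.5 1.5
  endloop
 endfacet
 facet normal -0.563 0.767 0.307
  outer loop
   vertex 2.0 2.0 0.5
   vertex 0.5 0.5 1.5
   vertex 5.0 3.0 3.5
  endloop
 endfacet
 facet normal 0.408 -0.816 0.408
  outer loop
   vertex 3.0 1.0 1.5
   vertex 5.0 3.0 3.5
   vertex 1.0 0.0 1.5
  endloop
 endfacet
 facet normal 0.707 0.000 -0.707
  outer loop
   vertex 3.0 1.0 1.5
   vertex 2.0 2.0 0.5
   vertex 5.0 3.0 3.5
  endloop
 endfacet
 facet normal -0.408 -0.408 -0.816
  outer loop
   vertex 1.5 0.5 1.0
   vertex 1.0 0.0 1.5
   vertex 0.5 0.5 1.5
  endloop
 endfacet
 facet normal -0.442 -0.147 -0.885
  outer loop
   vertex 1.5 0.5 1.0
   vertex 0.5 0.5 1.5
   vertex 2.0 2.0 0.5
  endloop
 endfacet
 facet normal 0.408 -0.816 -0.408
  outer loop
   vertex 1.5 0.5 1.0
   vertex 3.0 1.0 1.5
   vertex 1.0 0.0 1.5
  endloop
 endfacet
 facet normal 0.408 -0.408 -0.816
  outer loop
   vertex 1.5 0.5 1.0
   vertex 2.0 2.0 0.5
   vertex 3.0 1.0 1.5
  endloop
 endfacet
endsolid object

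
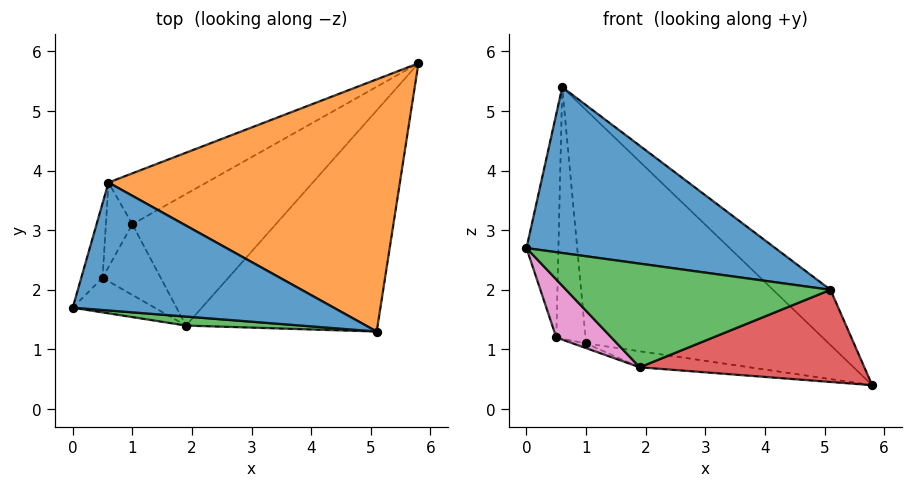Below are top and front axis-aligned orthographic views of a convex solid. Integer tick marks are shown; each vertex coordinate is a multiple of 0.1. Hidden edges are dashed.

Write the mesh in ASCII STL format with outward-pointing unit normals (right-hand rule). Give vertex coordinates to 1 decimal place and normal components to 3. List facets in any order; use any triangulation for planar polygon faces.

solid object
 facet normal 0.022 -0.792 0.611
  outer loop
   vertex 0.6 3.8 5.4
   vertex 0.0 1.7 2.7
   vertex 5.1 1.3 2.0
  endloop
 endfacet
 facet normal 0.651 0.163 0.742
  outer loop
   vertex 0.6 3.8 5.4
   vertex 5.1 1.3 2.0
   vertex 5.8 5.8 0.4
  endloop
 endfacet
 facet normal -0.066 -0.994 0.086
  outer loop
   vertex 1.9 1.4 0.7
   vertex 5.1 1.3 2.0
   vertex 0.0 1.7 2.7
  endloop
 endfacet
 facet normal 0.341 -0.362 -0.868
  outer loop
   vertex 1.9 1.4 0.7
   vertex 5.8 5.8 0.4
   vertex 5.1 1.3 2.0
  endloop
 endfacet
 facet normal -0.208 0.118 -0.971
  outer loop
   vertex 1.0 3.1 1.1
   vertex 5.8 5.8 0.4
   vertex 1.9 1.4 0.7
  endloop
 endfacet
 facet normal -0.502 0.845 -0.184
  outer loop
   vertex 1.0 3.1 1.1
   vertex 0.6 3.8 5.4
   vertex 5.8 5.8 0.4
  endloop
 endfacet
 facet normal -0.559 -0.713 -0.424
  outer loop
   vertex 0.5 2.2 1.2
   vertex 1.9 1.4 0.7
   vertex 0.0 1.7 2.7
  endloop
 endfacet
 facet normal -0.304 0.063 -0.951
  outer loop
   vertex 0.5 2.2 1.2
   vertex 1.0 3.1 1.1
   vertex 1.9 1.4 0.7
  endloop
 endfacet
 facet normal -0.885 0.442 -0.147
  outer loop
   vertex 0.5 2.2 1.2
   vertex 0.0 1.7 2.7
   vertex 0.6 3.8 5.4
  endloop
 endfacet
 facet normal -0.871 0.466 -0.157
  outer loop
   vertex 0.5 2.2 1.2
   vertex 0.6 3.8 5.4
   vertex 1.0 3.1 1.1
  endloop
 endfacet
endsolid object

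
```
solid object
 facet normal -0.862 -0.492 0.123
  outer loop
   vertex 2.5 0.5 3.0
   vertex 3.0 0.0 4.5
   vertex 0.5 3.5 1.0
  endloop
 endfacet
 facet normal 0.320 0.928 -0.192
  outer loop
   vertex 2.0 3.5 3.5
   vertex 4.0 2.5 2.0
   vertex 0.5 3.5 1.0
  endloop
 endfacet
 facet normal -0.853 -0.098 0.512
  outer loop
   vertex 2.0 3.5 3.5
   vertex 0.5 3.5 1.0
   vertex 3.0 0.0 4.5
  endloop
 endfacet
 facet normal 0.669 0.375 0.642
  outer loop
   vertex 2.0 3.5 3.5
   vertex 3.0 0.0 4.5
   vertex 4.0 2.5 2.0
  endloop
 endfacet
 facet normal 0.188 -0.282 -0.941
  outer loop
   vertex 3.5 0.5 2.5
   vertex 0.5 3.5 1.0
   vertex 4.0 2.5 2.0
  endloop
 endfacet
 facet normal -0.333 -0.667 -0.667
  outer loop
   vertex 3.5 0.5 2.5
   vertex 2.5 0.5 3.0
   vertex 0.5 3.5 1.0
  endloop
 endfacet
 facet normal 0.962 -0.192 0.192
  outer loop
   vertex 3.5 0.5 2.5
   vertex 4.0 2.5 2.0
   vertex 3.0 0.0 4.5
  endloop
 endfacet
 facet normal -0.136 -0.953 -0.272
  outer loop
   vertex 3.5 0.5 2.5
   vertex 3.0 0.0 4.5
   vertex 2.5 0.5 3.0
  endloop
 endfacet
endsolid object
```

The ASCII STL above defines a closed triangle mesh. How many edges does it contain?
12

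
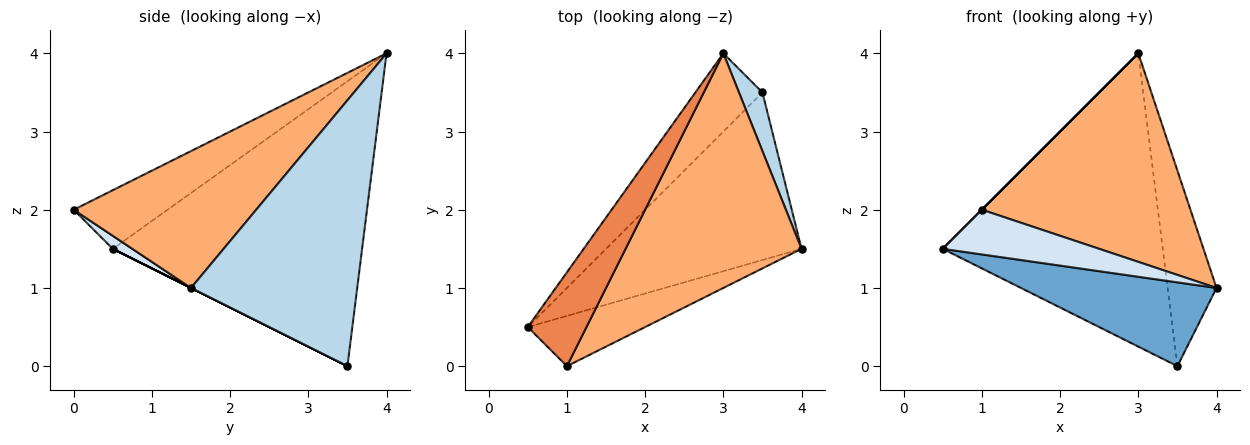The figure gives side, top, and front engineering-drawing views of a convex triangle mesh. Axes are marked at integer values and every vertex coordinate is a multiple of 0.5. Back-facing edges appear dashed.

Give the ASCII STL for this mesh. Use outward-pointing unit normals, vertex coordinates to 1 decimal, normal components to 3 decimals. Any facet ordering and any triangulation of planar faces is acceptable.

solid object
 facet normal 0.000 -0.447 -0.894
  outer loop
   vertex 3.5 3.5 0.0
   vertex 4.0 1.5 1.0
   vertex 0.5 0.5 1.5
  endloop
 endfacet
 facet normal -0.738 0.652 -0.174
  outer loop
   vertex 3.5 3.5 0.0
   vertex 0.5 0.5 1.5
   vertex 3.0 4.0 4.0
  endloop
 endfacet
 facet normal 0.956 0.281 0.084
  outer loop
   vertex 3.5 3.5 0.0
   vertex 3.0 4.0 4.0
   vertex 4.0 1.5 1.0
  endloop
 endfacet
 facet normal 0.083 -0.662 -0.745
  outer loop
   vertex 1.0 0.0 2.0
   vertex 0.5 0.5 1.5
   vertex 4.0 1.5 1.0
  endloop
 endfacet
 facet normal -0.707 0.000 0.707
  outer loop
   vertex 1.0 0.0 2.0
   vertex 3.0 4.0 4.0
   vertex 0.5 0.5 1.5
  endloop
 endfacet
 facet normal 0.503 -0.574 0.646
  outer loop
   vertex 1.0 0.0 2.0
   vertex 4.0 1.5 1.0
   vertex 3.0 4.0 4.0
  endloop
 endfacet
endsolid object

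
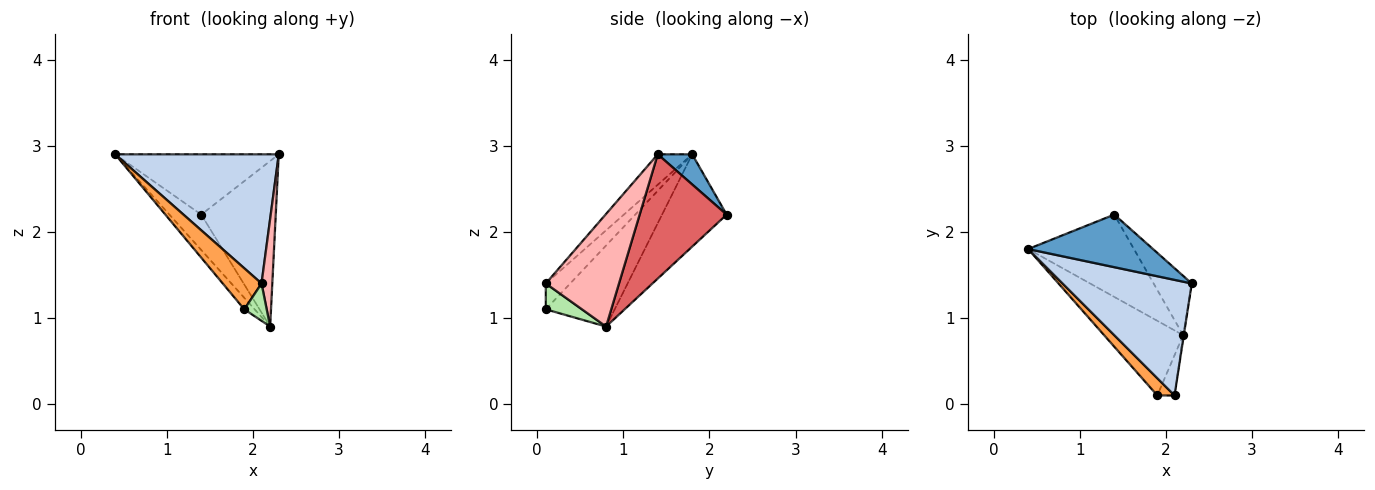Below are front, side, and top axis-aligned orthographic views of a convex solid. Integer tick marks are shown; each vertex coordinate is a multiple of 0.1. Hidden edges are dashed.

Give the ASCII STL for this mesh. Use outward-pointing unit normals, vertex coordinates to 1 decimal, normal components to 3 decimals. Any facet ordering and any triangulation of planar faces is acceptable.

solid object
 facet normal 0.157 0.744 0.649
  outer loop
   vertex 1.4 2.2 2.2
   vertex 0.4 1.8 2.9
   vertex 2.3 1.4 2.9
  endloop
 endfacet
 facet normal -0.155 -0.736 0.659
  outer loop
   vertex 2.1 0.1 1.4
   vertex 2.3 1.4 2.9
   vertex 0.4 1.8 2.9
  endloop
 endfacet
 facet normal -0.502 -0.797 0.335
  outer loop
   vertex 2.1 0.1 1.4
   vertex 0.4 1.8 2.9
   vertex 1.9 0.1 1.1
  endloop
 endfacet
 facet normal -0.712 0.107 -0.694
  outer loop
   vertex 2.2 0.8 0.9
   vertex 1.9 0.1 1.1
   vertex 0.4 1.8 2.9
  endloop
 endfacet
 facet normal -0.625 0.308 -0.717
  outer loop
   vertex 2.2 0.8 0.9
   vertex 0.4 1.8 2.9
   vertex 1.4 2.2 2.2
  endloop
 endfacet
 facet normal 0.740 -0.458 -0.493
  outer loop
   vertex 2.2 0.8 0.9
   vertex 2.1 0.1 1.4
   vertex 1.9 0.1 1.1
  endloop
 endfacet
 facet normal 0.740 0.633 -0.227
  outer loop
   vertex 2.2 0.8 0.9
   vertex 1.4 2.2 2.2
   vertex 2.3 1.4 2.9
  endloop
 endfacet
 facet normal 0.989 -0.145 -0.006
  outer loop
   vertex 2.2 0.8 0.9
   vertex 2.3 1.4 2.9
   vertex 2.1 0.1 1.4
  endloop
 endfacet
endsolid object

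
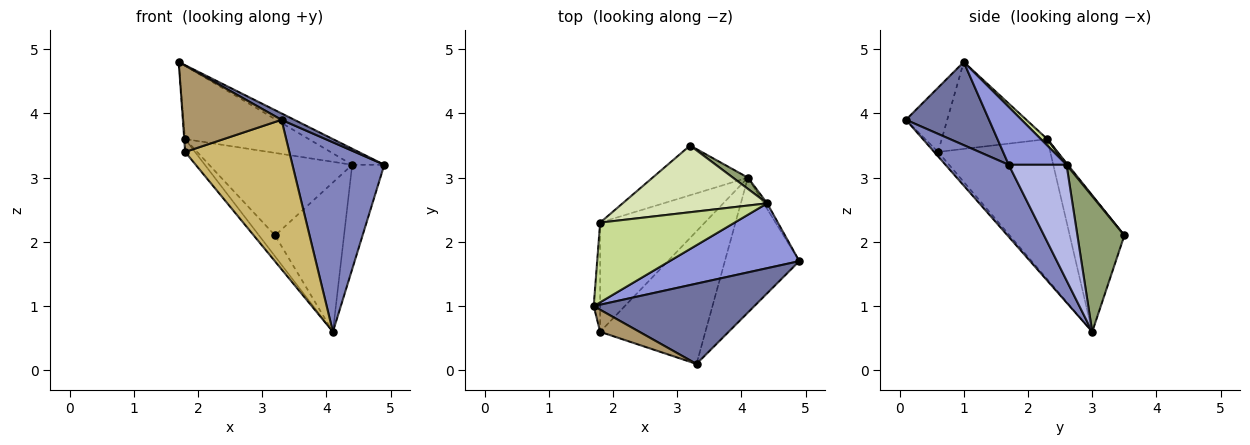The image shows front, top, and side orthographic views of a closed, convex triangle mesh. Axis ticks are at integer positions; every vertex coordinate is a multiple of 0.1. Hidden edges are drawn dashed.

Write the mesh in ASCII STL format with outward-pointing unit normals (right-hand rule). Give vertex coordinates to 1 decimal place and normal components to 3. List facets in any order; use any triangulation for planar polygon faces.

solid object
 facet normal 0.458 -0.071 0.886
  outer loop
   vertex 3.3 0.1 3.9
   vertex 4.9 1.7 3.2
   vertex 1.7 1.0 4.8
  endloop
 endfacet
 facet normal 0.489 -0.711 -0.506
  outer loop
   vertex 3.3 0.1 3.9
   vertex 4.1 3.0 0.6
   vertex 4.9 1.7 3.2
  endloop
 endfacet
 facet normal 0.397 0.221 0.891
  outer loop
   vertex 4.4 2.6 3.2
   vertex 1.7 1.0 4.8
   vertex 4.9 1.7 3.2
  endloop
 endfacet
 facet normal 0.874 0.485 -0.026
  outer loop
   vertex 4.4 2.6 3.2
   vertex 4.9 1.7 3.2
   vertex 4.1 3.0 0.6
  endloop
 endfacet
 facet normal 0.562 0.825 0.062
  outer loop
   vertex 4.4 2.6 3.2
   vertex 4.1 3.0 0.6
   vertex 3.2 3.5 2.1
  endloop
 endfacet
 facet normal -0.797 0.234 -0.556
  outer loop
   vertex 1.8 2.3 3.6
   vertex 3.2 3.5 2.1
   vertex 4.1 3.0 0.6
  endloop
 endfacet
 facet normal 0.035 0.676 0.736
  outer loop
   vertex 1.8 2.3 3.6
   vertex 1.7 1.0 4.8
   vertex 4.4 2.6 3.2
  endloop
 endfacet
 facet normal 0.007 0.778 0.629
  outer loop
   vertex 1.8 2.3 3.6
   vertex 4.4 2.6 3.2
   vertex 3.2 3.5 2.1
  endloop
 endfacet
 facet normal -0.376 -0.898 0.230
  outer loop
   vertex 1.8 0.6 3.4
   vertex 3.3 0.1 3.9
   vertex 1.7 1.0 4.8
  endloop
 endfacet
 facet normal -0.028 -0.748 -0.664
  outer loop
   vertex 1.8 0.6 3.4
   vertex 4.1 3.0 0.6
   vertex 3.3 0.1 3.9
  endloop
 endfacet
 facet normal -0.997 0.009 -0.074
  outer loop
   vertex 1.8 0.6 3.4
   vertex 1.7 1.0 4.8
   vertex 1.8 2.3 3.6
  endloop
 endfacet
 facet normal -0.799 0.070 -0.597
  outer loop
   vertex 1.8 0.6 3.4
   vertex 1.8 2.3 3.6
   vertex 4.1 3.0 0.6
  endloop
 endfacet
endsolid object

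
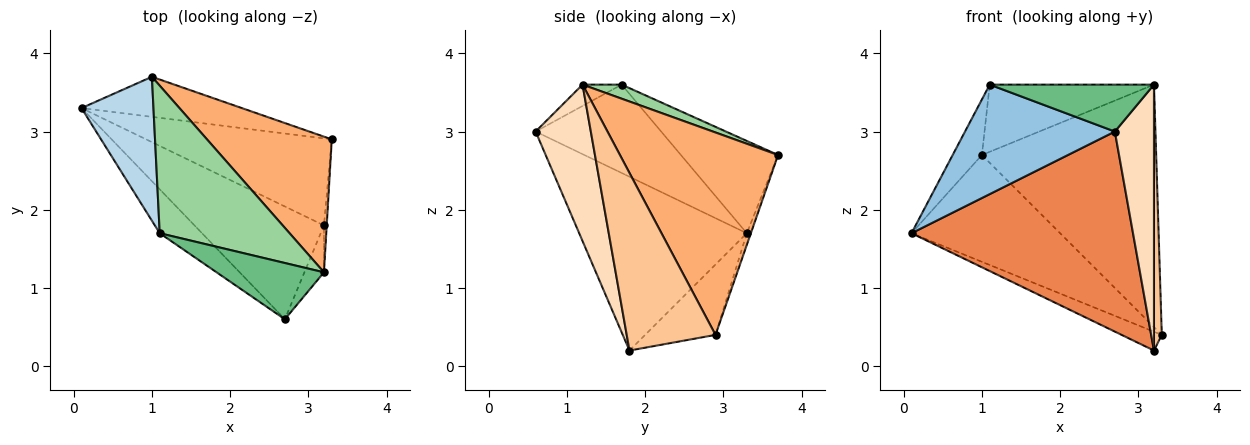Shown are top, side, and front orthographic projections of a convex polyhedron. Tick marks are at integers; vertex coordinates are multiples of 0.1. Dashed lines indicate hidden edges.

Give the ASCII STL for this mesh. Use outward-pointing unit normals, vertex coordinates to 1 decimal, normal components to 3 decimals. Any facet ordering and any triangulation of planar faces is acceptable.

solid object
 facet normal -0.026 0.936 -0.351
  outer loop
   vertex 1.0 3.7 2.7
   vertex 3.3 2.9 0.4
   vertex 0.1 3.3 1.7
  endloop
 endfacet
 facet normal -0.614 -0.733 -0.294
  outer loop
   vertex 1.1 1.7 3.6
   vertex 0.1 3.3 1.7
   vertex 2.7 0.6 3.0
  endloop
 endfacet
 facet normal -0.767 0.231 0.598
  outer loop
   vertex 1.1 1.7 3.6
   vertex 1.0 3.7 2.7
   vertex 0.1 3.3 1.7
  endloop
 endfacet
 facet normal -0.348 0.198 -0.916
  outer loop
   vertex 3.2 1.8 0.2
   vertex 0.1 3.3 1.7
   vertex 3.3 2.9 0.4
  endloop
 endfacet
 facet normal -0.550 -0.727 -0.410
  outer loop
   vertex 3.2 1.8 0.2
   vertex 2.7 0.6 3.0
   vertex 0.1 3.3 1.7
  endloop
 endfacet
 facet normal 0.621 0.684 0.383
  outer loop
   vertex 3.2 1.2 3.6
   vertex 3.3 2.9 0.4
   vertex 1.0 3.7 2.7
  endloop
 endfacet
 facet normal 0.996 -0.088 -0.015
  outer loop
   vertex 3.2 1.2 3.6
   vertex 3.2 1.8 0.2
   vertex 3.3 2.9 0.4
  endloop
 endfacet
 facet normal 0.812 -0.575 -0.101
  outer loop
   vertex 3.2 1.2 3.6
   vertex 2.7 0.6 3.0
   vertex 3.2 1.8 0.2
  endloop
 endfacet
 facet normal -0.151 -0.633 0.759
  outer loop
   vertex 3.2 1.2 3.6
   vertex 1.1 1.7 3.6
   vertex 2.7 0.6 3.0
  endloop
 endfacet
 facet normal 0.098 0.412 0.906
  outer loop
   vertex 3.2 1.2 3.6
   vertex 1.0 3.7 2.7
   vertex 1.1 1.7 3.6
  endloop
 endfacet
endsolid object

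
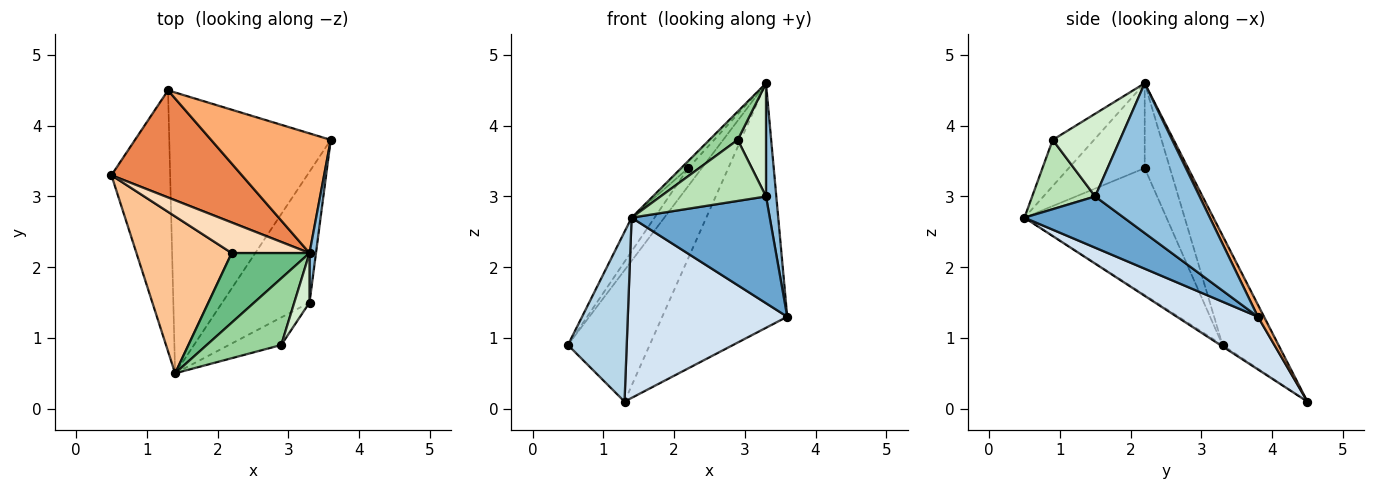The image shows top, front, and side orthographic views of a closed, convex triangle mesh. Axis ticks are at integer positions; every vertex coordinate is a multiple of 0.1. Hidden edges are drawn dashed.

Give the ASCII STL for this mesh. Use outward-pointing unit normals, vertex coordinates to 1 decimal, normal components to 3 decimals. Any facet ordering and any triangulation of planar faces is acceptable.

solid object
 facet normal 0.414 -0.575 -0.705
  outer loop
   vertex 3.3 1.5 3.0
   vertex 1.4 0.5 2.7
   vertex 3.6 3.8 1.3
  endloop
 endfacet
 facet normal 0.994 -0.098 0.043
  outer loop
   vertex 3.3 1.5 3.0
   vertex 3.6 3.8 1.3
   vertex 3.3 2.2 4.6
  endloop
 endfacet
 facet normal -0.020 -0.545 -0.838
  outer loop
   vertex 1.3 4.5 0.1
   vertex 1.4 0.5 2.7
   vertex 0.5 3.3 0.9
  endloop
 endfacet
 facet normal 0.265 -0.521 -0.812
  outer loop
   vertex 1.3 4.5 0.1
   vertex 3.6 3.8 1.3
   vertex 1.4 0.5 2.7
  endloop
 endfacet
 facet normal -0.469 0.685 0.558
  outer loop
   vertex 1.3 4.5 0.1
   vertex 0.5 3.3 0.9
   vertex 3.3 2.2 4.6
  endloop
 endfacet
 facet normal 0.044 0.897 0.439
  outer loop
   vertex 1.3 4.5 0.1
   vertex 3.3 2.2 4.6
   vertex 3.6 3.8 1.3
  endloop
 endfacet
 facet normal -0.793 0.128 0.596
  outer loop
   vertex 2.2 2.2 3.4
   vertex 0.5 3.3 0.9
   vertex 1.4 0.5 2.7
  endloop
 endfacet
 facet normal -0.685 0.369 0.628
  outer loop
   vertex 2.2 2.2 3.4
   vertex 3.3 2.2 4.6
   vertex 0.5 3.3 0.9
  endloop
 endfacet
 facet normal -0.735 0.068 0.674
  outer loop
   vertex 2.2 2.2 3.4
   vertex 1.4 0.5 2.7
   vertex 3.3 2.2 4.6
  endloop
 endfacet
 facet normal -0.496 -0.339 0.799
  outer loop
   vertex 2.9 0.9 3.8
   vertex 3.3 2.2 4.6
   vertex 1.4 0.5 2.7
  endloop
 endfacet
 facet normal 0.478 -0.800 -0.361
  outer loop
   vertex 2.9 0.9 3.8
   vertex 1.4 0.5 2.7
   vertex 3.3 1.5 3.0
  endloop
 endfacet
 facet normal 0.909 -0.383 0.167
  outer loop
   vertex 2.9 0.9 3.8
   vertex 3.3 1.5 3.0
   vertex 3.3 2.2 4.6
  endloop
 endfacet
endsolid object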